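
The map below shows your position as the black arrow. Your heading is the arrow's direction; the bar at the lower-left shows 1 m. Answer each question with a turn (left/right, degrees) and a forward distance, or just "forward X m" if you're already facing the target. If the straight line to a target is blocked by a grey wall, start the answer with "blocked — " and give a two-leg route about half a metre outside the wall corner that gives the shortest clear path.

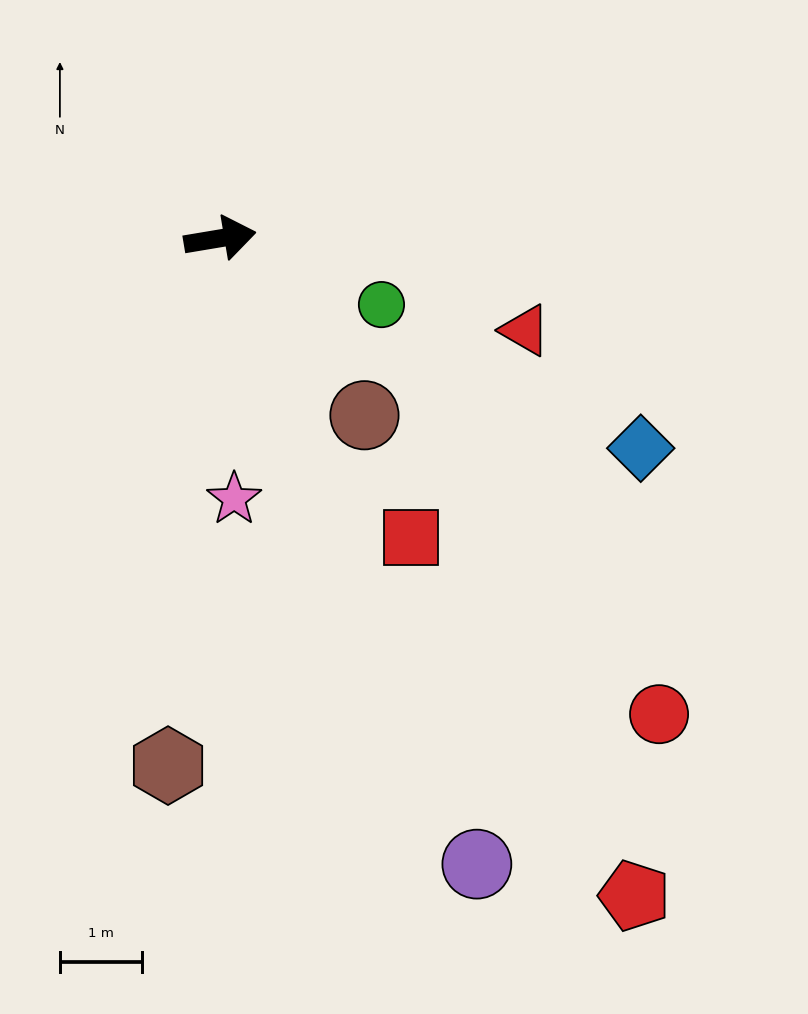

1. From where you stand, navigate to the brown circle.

turn right 60°, forward 2.8 m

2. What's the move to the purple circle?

turn right 77°, forward 8.2 m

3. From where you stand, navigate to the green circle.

turn right 32°, forward 2.1 m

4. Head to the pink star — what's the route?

turn right 96°, forward 3.2 m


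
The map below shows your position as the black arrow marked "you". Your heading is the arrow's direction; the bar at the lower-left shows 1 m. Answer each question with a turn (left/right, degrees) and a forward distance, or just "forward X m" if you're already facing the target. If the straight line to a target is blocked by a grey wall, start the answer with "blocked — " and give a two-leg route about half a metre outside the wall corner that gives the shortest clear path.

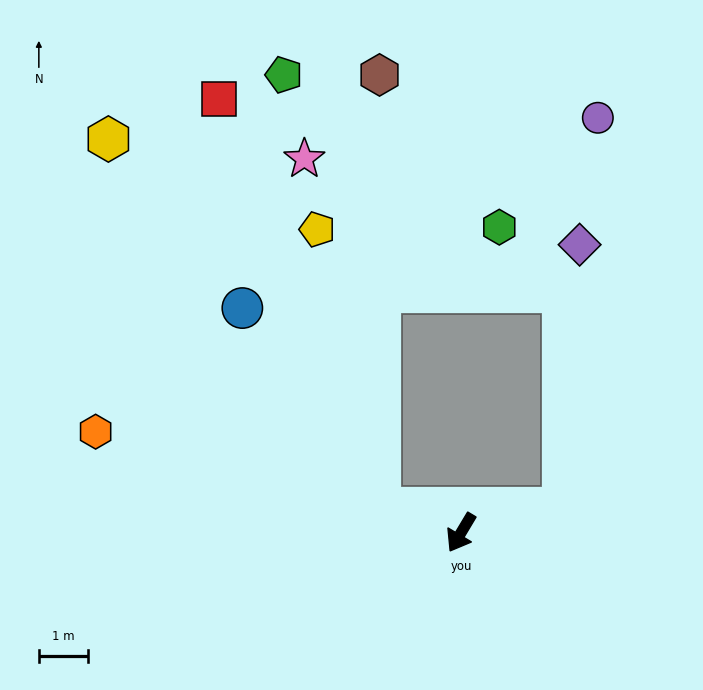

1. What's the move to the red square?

blocked — turn right 76°, forward 1.7 m, then turn right 52°, forward 8.9 m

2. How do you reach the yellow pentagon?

blocked — turn right 76°, forward 1.7 m, then turn right 60°, forward 5.8 m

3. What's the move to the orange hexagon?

turn right 75°, forward 7.7 m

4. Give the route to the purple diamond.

blocked — turn left 134°, forward 2.1 m, then turn left 73°, forward 5.4 m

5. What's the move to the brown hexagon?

blocked — turn right 76°, forward 1.7 m, then turn right 73°, forward 8.8 m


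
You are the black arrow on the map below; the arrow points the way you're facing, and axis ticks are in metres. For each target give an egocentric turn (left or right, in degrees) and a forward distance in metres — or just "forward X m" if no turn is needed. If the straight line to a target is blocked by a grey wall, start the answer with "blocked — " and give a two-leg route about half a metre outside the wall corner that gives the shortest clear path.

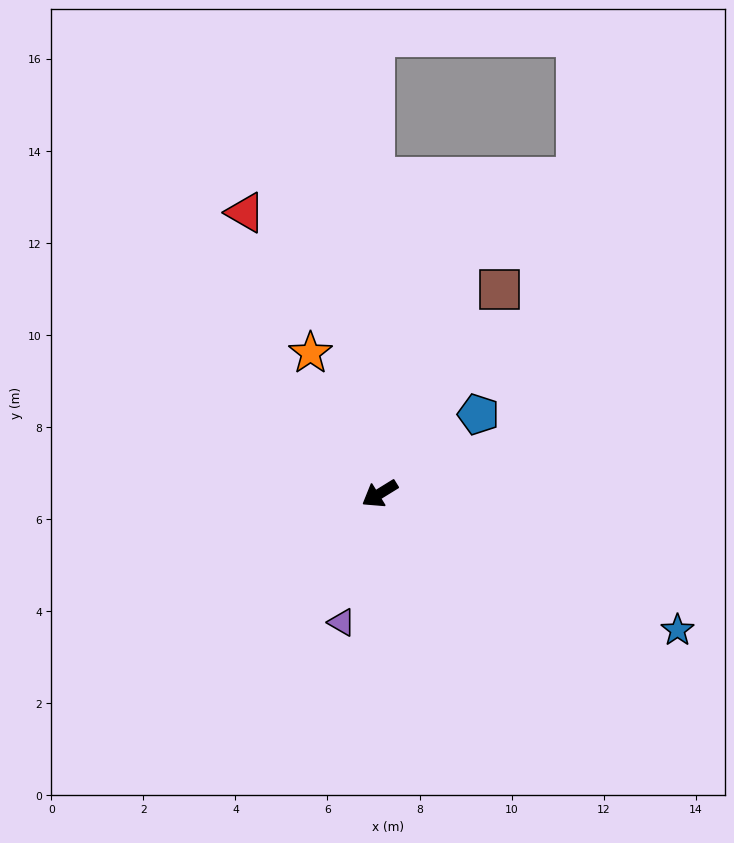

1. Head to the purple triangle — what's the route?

turn left 42°, forward 2.9 m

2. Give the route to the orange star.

turn right 95°, forward 3.4 m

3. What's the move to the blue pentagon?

turn right 173°, forward 2.7 m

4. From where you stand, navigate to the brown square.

turn right 152°, forward 5.2 m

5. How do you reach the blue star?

turn left 124°, forward 7.1 m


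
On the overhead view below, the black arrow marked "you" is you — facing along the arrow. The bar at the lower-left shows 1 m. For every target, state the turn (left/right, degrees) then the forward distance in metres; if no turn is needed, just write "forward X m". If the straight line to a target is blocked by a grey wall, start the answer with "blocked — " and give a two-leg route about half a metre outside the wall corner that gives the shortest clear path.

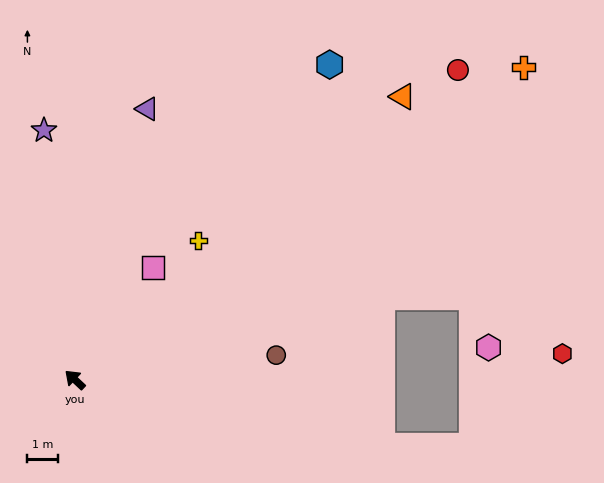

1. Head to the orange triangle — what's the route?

turn right 96°, forward 14.0 m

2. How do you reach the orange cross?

turn right 102°, forward 17.7 m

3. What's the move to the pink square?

turn right 82°, forward 4.4 m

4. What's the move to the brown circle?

turn right 130°, forward 6.6 m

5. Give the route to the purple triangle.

turn right 62°, forward 9.1 m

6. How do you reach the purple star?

turn right 40°, forward 8.1 m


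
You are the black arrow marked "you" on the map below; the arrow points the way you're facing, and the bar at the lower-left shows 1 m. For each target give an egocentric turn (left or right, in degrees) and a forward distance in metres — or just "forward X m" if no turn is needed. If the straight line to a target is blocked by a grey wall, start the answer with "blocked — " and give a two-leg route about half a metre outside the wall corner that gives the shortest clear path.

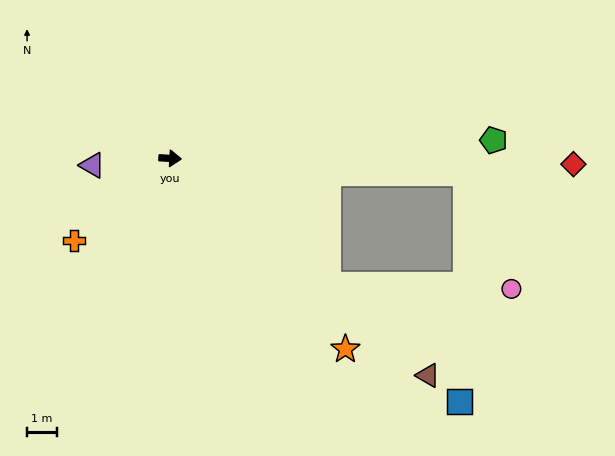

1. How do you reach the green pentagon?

turn left 6°, forward 10.7 m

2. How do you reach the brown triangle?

turn right 37°, forward 11.1 m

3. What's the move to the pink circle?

blocked — turn right 35°, forward 6.7 m, then turn left 37°, forward 6.1 m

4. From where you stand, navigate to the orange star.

turn right 44°, forward 8.6 m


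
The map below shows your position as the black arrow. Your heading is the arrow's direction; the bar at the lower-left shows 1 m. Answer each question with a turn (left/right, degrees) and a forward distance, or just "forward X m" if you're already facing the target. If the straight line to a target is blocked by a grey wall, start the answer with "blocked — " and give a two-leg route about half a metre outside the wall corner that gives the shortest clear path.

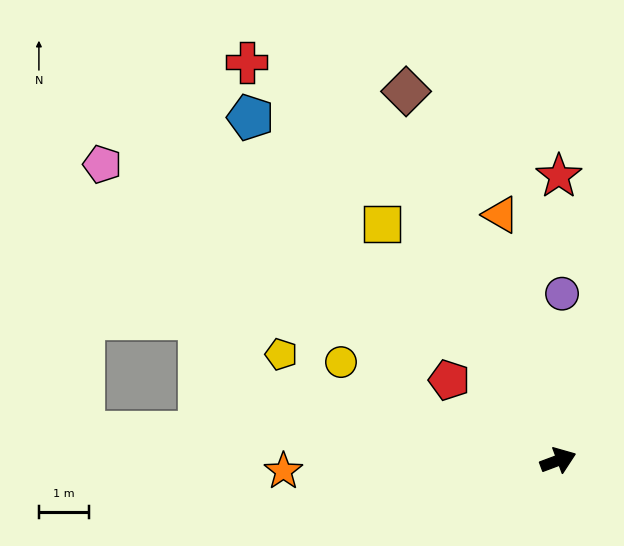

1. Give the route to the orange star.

turn left 162°, forward 5.5 m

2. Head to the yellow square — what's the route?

turn left 106°, forward 5.9 m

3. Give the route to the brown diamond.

turn left 92°, forward 8.0 m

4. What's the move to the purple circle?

turn left 68°, forward 3.3 m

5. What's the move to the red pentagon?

turn left 123°, forward 2.7 m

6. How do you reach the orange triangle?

turn left 83°, forward 5.1 m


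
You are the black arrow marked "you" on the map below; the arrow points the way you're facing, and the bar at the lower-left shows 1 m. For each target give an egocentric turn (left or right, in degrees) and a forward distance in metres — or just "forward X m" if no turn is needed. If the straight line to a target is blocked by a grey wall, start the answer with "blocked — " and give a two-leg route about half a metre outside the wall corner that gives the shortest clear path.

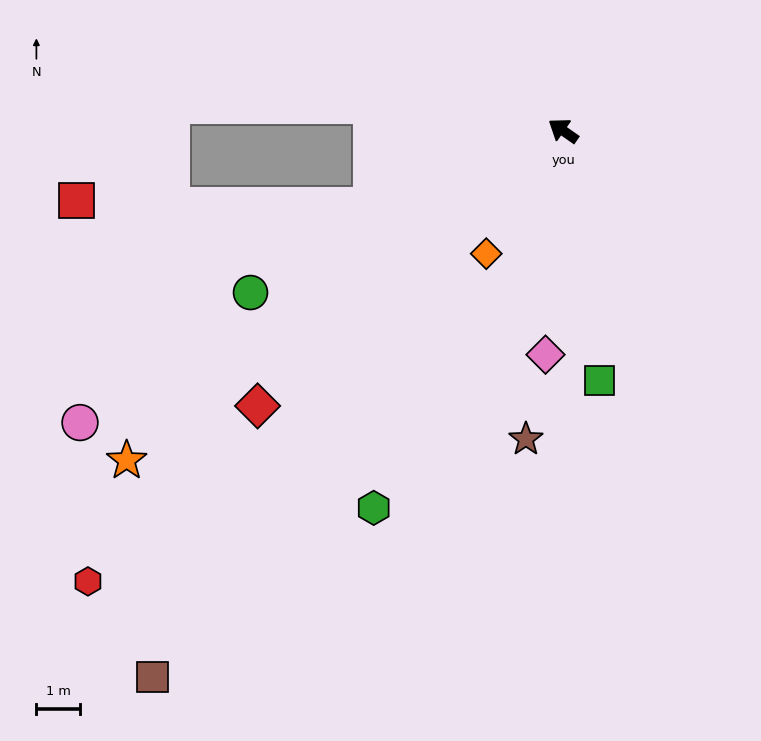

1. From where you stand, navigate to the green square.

turn left 133°, forward 5.8 m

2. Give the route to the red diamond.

turn left 77°, forward 9.5 m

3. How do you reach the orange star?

turn left 72°, forward 12.6 m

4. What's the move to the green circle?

turn left 62°, forward 8.1 m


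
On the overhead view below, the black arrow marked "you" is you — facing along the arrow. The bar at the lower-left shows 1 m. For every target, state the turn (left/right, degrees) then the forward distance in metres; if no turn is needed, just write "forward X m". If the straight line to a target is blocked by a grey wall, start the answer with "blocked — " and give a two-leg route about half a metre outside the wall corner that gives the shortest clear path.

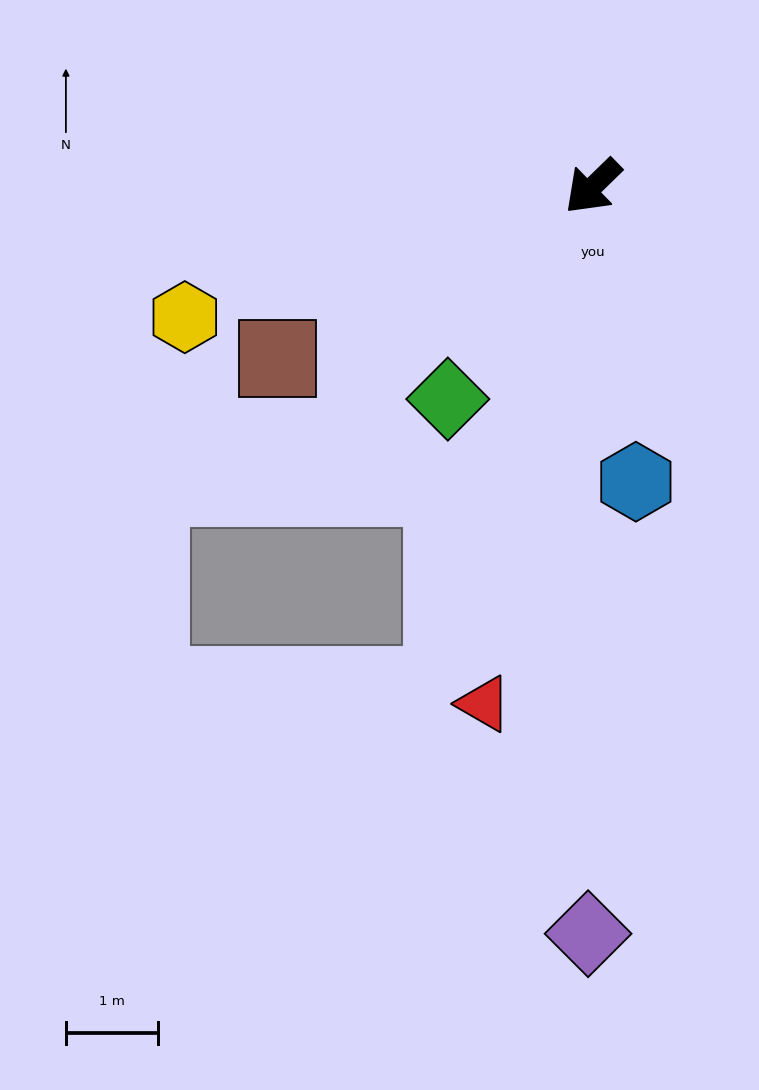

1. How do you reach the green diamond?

turn left 11°, forward 2.8 m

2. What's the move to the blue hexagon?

turn left 54°, forward 3.2 m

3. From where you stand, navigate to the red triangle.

turn left 34°, forward 5.7 m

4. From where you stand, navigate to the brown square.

turn right 16°, forward 3.9 m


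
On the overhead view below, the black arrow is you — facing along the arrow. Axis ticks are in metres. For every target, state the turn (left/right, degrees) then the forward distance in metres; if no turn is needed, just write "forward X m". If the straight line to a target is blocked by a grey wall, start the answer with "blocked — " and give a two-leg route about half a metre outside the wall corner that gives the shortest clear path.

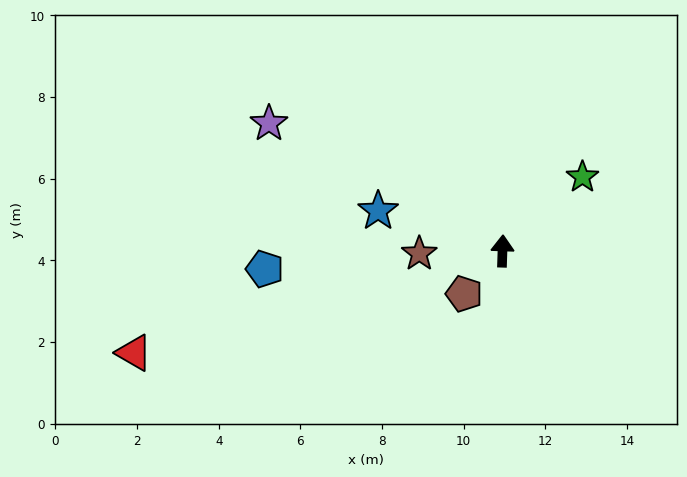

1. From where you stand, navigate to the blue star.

turn left 74°, forward 3.2 m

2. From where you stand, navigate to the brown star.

turn left 94°, forward 2.0 m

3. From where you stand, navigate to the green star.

turn right 45°, forward 2.7 m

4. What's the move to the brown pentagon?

turn left 140°, forward 1.4 m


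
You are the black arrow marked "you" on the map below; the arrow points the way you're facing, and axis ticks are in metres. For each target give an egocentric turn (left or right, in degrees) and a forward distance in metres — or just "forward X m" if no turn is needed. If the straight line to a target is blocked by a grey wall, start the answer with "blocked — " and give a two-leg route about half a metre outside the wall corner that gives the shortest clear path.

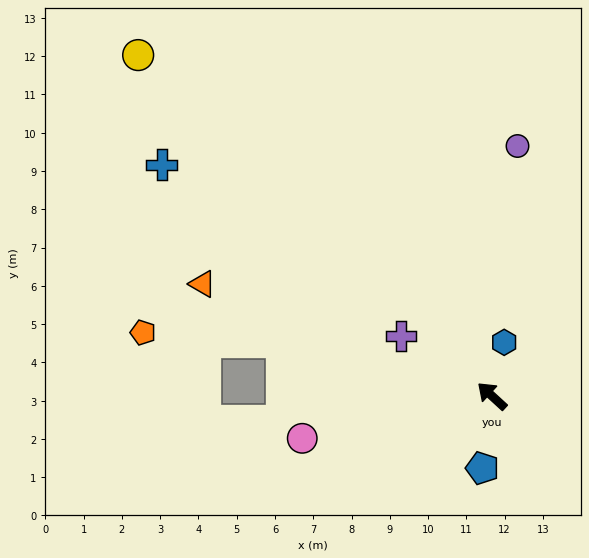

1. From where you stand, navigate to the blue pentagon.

turn left 125°, forward 1.9 m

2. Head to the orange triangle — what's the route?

turn left 21°, forward 8.1 m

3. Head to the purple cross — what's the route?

turn left 9°, forward 2.9 m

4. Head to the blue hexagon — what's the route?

turn right 60°, forward 1.4 m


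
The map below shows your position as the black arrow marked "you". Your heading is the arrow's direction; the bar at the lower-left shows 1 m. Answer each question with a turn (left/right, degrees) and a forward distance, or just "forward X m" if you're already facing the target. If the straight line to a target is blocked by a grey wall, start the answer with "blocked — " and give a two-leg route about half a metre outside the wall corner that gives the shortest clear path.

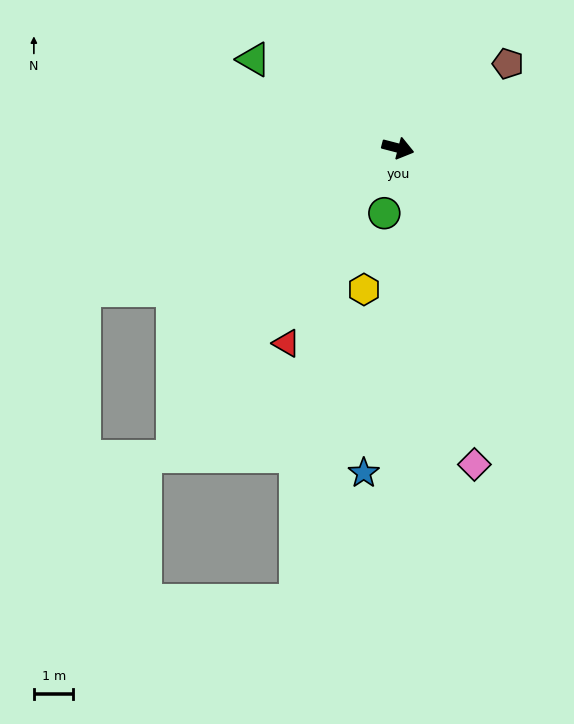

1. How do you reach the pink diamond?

turn right 62°, forward 8.2 m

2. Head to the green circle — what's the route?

turn right 87°, forward 1.7 m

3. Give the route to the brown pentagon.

turn left 52°, forward 3.5 m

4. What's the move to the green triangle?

turn left 163°, forward 4.3 m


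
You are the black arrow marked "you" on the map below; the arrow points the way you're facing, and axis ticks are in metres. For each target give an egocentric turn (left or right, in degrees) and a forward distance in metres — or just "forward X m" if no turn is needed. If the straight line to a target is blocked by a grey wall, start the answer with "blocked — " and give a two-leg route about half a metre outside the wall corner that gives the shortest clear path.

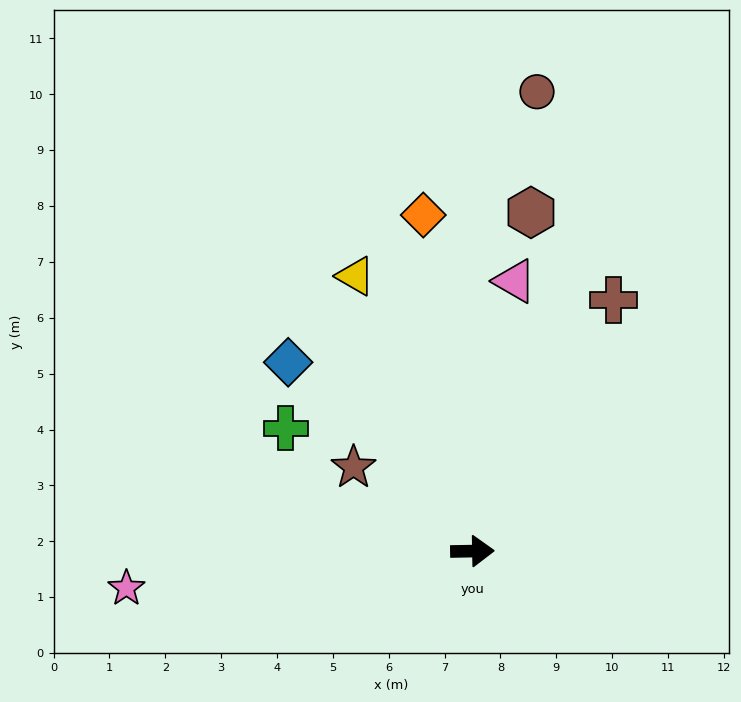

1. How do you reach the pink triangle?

turn left 80°, forward 4.9 m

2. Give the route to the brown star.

turn left 144°, forward 2.6 m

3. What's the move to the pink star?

turn right 175°, forward 6.2 m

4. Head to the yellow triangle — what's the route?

turn left 112°, forward 5.4 m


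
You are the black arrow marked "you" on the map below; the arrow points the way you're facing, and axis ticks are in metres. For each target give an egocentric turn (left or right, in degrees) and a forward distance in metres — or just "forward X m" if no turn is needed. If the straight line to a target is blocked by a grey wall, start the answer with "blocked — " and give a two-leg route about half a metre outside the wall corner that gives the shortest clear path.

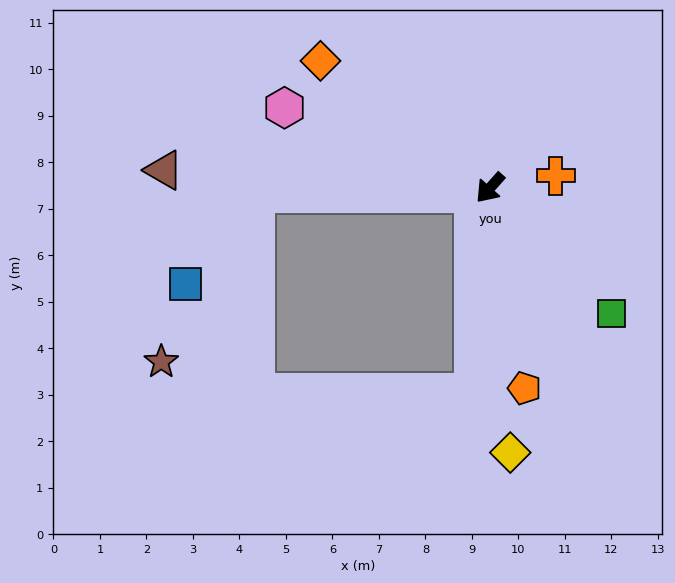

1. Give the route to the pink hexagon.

turn right 70°, forward 4.7 m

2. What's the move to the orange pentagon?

turn left 51°, forward 4.4 m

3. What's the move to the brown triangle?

turn right 51°, forward 7.0 m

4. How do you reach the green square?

turn left 86°, forward 3.8 m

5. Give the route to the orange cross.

turn left 142°, forward 1.4 m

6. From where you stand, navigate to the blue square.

blocked — turn right 47°, forward 5.0 m, then turn left 51°, forward 2.5 m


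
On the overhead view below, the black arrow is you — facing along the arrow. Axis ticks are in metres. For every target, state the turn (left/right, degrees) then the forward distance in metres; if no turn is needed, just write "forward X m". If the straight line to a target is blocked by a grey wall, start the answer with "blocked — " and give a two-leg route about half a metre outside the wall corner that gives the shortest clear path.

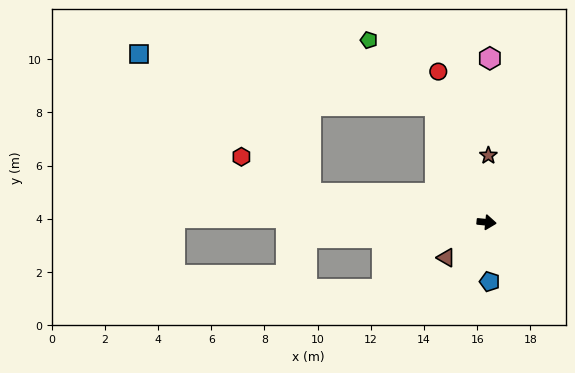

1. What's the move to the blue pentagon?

turn right 81°, forward 2.2 m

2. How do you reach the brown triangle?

turn right 133°, forward 2.0 m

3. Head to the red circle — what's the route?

turn left 113°, forward 5.9 m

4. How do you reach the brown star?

turn left 94°, forward 2.5 m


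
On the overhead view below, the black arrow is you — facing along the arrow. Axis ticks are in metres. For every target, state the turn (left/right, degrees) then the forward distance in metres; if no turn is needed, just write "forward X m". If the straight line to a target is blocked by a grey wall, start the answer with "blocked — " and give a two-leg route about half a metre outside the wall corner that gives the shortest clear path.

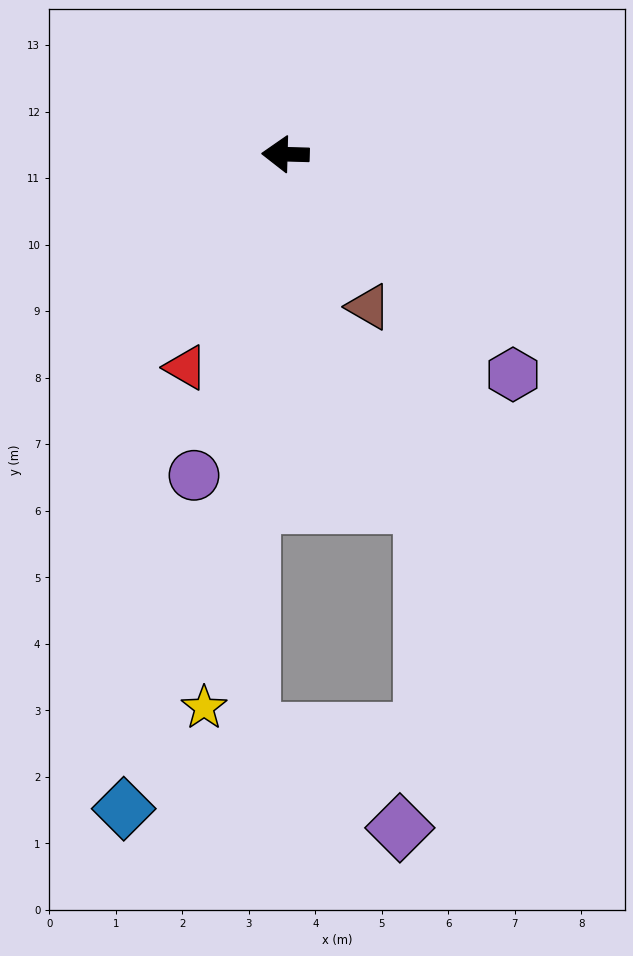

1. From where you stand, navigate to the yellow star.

turn left 83°, forward 8.4 m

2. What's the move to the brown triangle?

turn left 120°, forward 2.6 m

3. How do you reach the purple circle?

turn left 76°, forward 5.0 m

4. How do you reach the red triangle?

turn left 67°, forward 3.5 m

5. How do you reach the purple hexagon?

turn left 138°, forward 4.8 m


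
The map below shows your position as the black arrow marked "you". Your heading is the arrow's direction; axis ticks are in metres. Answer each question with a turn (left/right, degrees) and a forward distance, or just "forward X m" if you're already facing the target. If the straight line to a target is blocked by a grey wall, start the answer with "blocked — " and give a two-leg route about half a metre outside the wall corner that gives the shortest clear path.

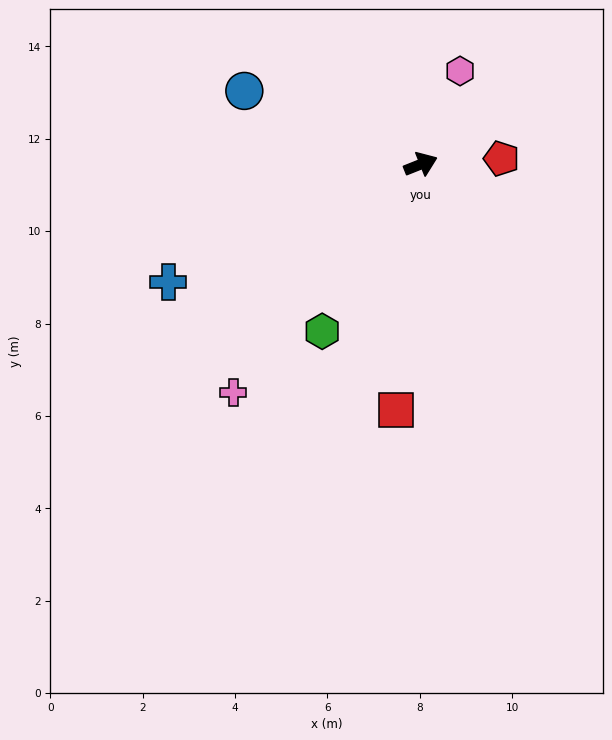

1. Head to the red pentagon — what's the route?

turn right 18°, forward 1.8 m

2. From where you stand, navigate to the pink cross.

turn right 151°, forward 6.4 m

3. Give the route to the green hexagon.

turn right 142°, forward 4.2 m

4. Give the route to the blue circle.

turn left 136°, forward 4.1 m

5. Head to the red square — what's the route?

turn right 117°, forward 5.4 m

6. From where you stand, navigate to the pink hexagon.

turn left 45°, forward 2.2 m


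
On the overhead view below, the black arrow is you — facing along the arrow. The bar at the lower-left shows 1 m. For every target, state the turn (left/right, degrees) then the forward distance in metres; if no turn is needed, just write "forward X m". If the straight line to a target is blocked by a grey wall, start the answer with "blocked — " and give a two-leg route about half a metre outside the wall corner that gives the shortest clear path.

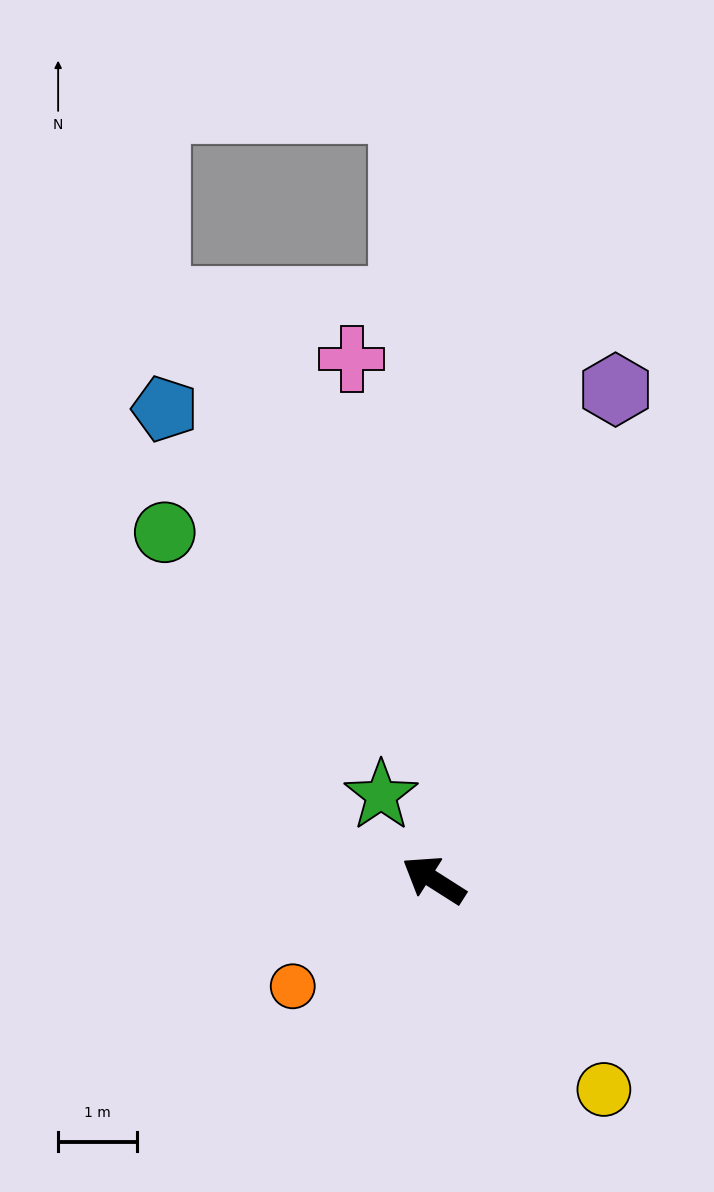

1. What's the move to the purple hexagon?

turn right 78°, forward 6.7 m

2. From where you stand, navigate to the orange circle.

turn left 69°, forward 2.3 m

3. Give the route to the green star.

turn right 26°, forward 1.3 m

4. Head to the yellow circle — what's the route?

turn left 162°, forward 3.4 m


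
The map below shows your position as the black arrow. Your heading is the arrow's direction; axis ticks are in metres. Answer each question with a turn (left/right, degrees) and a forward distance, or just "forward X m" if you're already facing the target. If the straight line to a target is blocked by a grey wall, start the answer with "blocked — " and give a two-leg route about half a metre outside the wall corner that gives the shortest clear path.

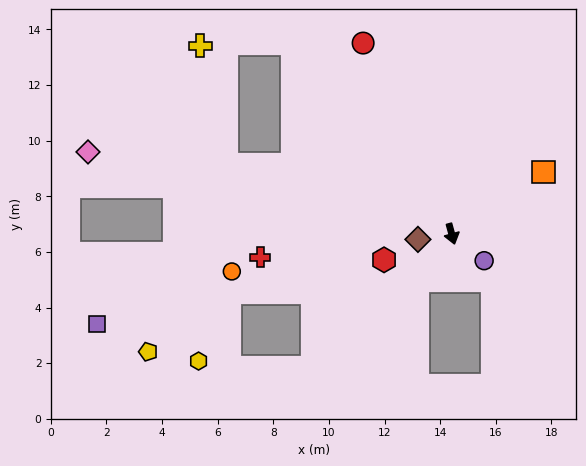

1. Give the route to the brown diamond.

turn right 96°, forward 1.2 m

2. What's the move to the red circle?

turn right 170°, forward 7.6 m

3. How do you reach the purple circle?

turn left 35°, forward 1.5 m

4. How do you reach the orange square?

turn left 109°, forward 4.0 m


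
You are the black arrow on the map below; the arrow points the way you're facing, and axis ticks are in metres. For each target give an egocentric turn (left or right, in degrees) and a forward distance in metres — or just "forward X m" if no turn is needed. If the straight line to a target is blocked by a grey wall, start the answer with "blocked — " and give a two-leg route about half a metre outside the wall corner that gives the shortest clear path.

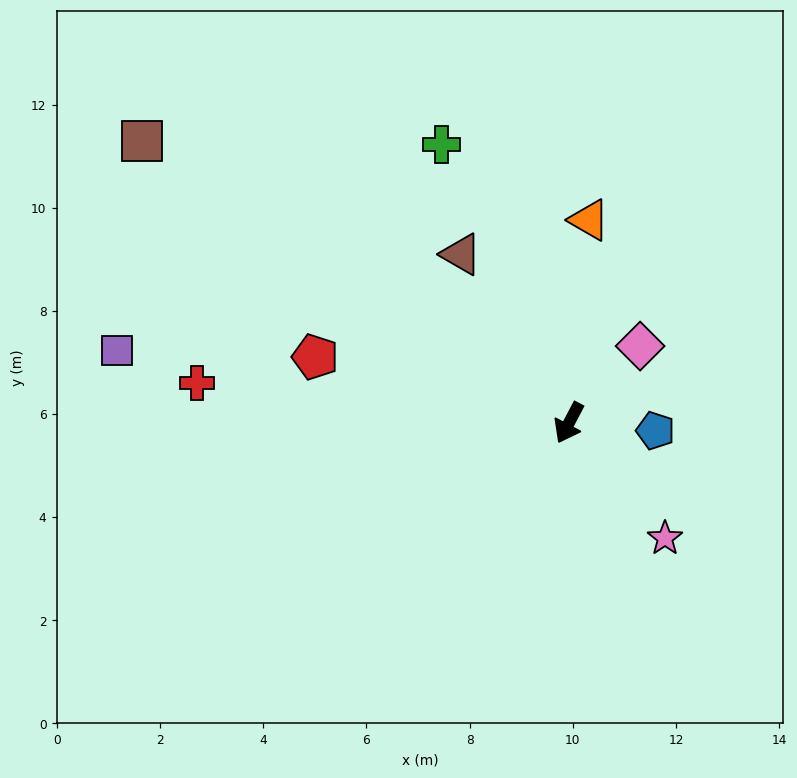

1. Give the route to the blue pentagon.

turn left 113°, forward 1.7 m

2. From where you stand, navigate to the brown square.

turn right 96°, forward 9.9 m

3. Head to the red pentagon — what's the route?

turn right 77°, forward 5.1 m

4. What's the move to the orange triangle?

turn right 158°, forward 4.0 m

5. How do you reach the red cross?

turn right 68°, forward 7.3 m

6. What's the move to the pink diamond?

turn left 165°, forward 2.0 m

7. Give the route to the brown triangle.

turn right 120°, forward 3.9 m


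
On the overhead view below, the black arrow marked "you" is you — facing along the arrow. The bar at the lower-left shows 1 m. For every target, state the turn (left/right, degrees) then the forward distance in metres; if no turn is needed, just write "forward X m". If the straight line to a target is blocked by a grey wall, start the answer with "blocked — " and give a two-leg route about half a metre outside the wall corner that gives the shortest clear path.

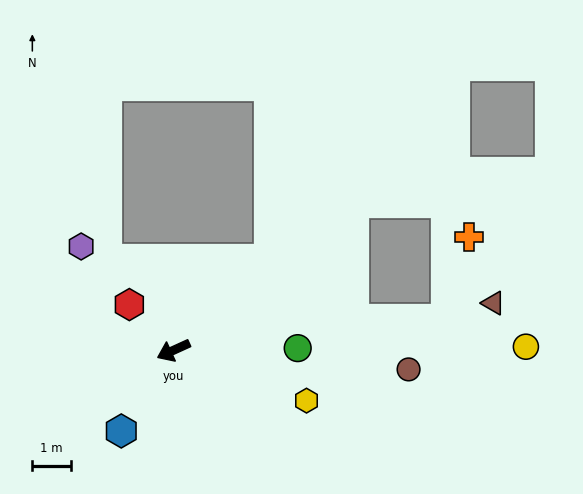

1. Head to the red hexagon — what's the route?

turn right 71°, forward 1.7 m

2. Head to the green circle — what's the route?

turn left 156°, forward 3.2 m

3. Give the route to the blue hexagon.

turn left 33°, forward 2.5 m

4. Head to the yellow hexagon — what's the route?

turn left 135°, forward 3.7 m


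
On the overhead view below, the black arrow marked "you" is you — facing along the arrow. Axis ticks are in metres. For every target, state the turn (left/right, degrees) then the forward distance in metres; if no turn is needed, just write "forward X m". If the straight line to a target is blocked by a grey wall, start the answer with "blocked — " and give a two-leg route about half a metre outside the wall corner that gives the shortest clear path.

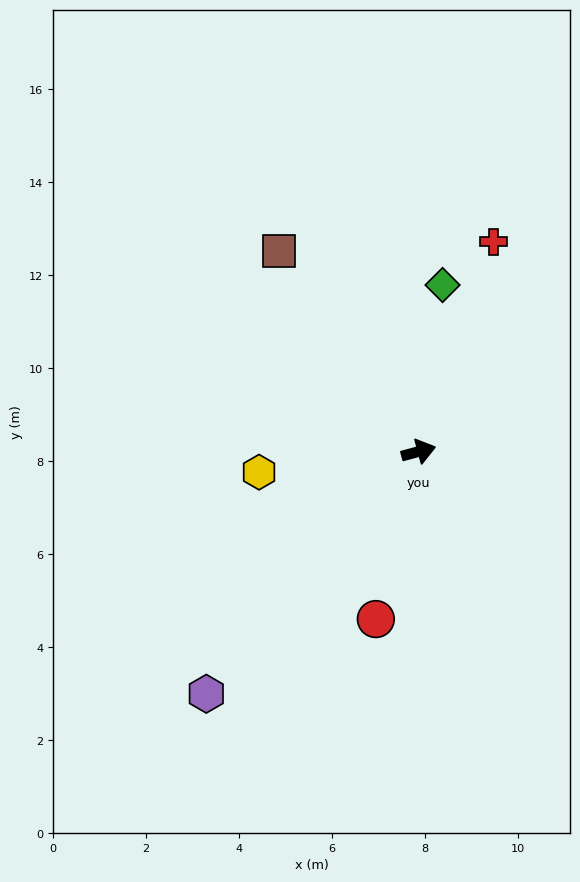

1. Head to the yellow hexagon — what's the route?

turn left 172°, forward 3.5 m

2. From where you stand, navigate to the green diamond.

turn left 67°, forward 3.6 m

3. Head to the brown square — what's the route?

turn left 110°, forward 5.3 m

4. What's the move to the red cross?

turn left 55°, forward 4.8 m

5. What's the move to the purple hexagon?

turn right 146°, forward 6.9 m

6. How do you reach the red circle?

turn right 119°, forward 3.7 m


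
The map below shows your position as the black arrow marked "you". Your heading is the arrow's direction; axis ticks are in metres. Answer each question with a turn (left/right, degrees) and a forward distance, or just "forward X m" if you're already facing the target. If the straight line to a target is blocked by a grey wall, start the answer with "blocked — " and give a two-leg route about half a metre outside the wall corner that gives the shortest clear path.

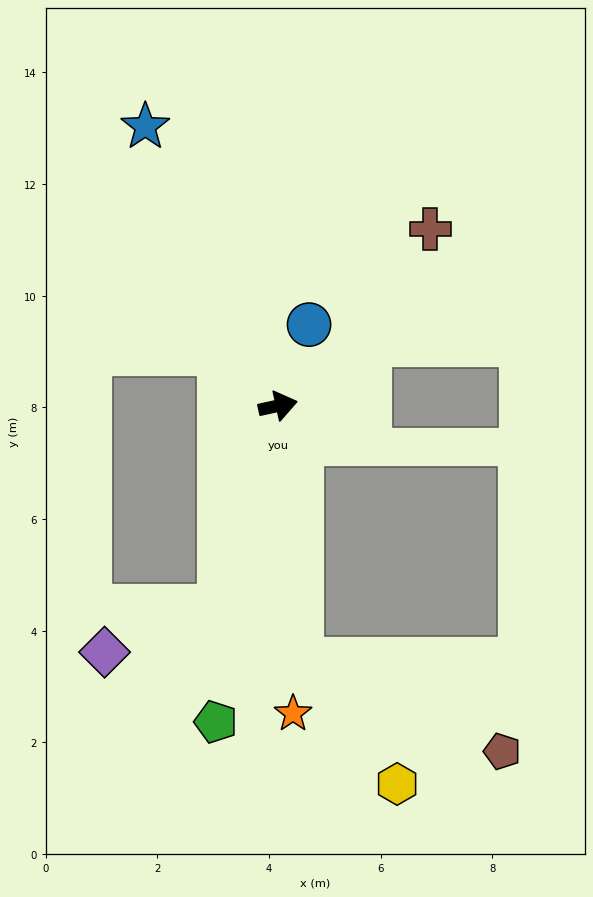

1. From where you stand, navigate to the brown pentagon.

blocked — turn right 97°, forward 4.6 m, then turn left 60°, forward 4.0 m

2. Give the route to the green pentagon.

turn right 114°, forward 5.8 m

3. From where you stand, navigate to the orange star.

turn right 100°, forward 5.5 m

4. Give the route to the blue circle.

turn left 57°, forward 1.6 m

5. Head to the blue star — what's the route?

turn left 103°, forward 5.5 m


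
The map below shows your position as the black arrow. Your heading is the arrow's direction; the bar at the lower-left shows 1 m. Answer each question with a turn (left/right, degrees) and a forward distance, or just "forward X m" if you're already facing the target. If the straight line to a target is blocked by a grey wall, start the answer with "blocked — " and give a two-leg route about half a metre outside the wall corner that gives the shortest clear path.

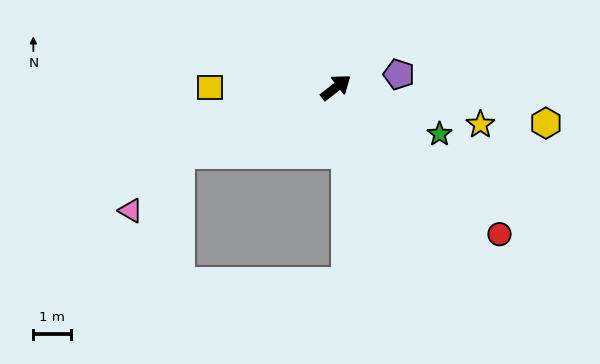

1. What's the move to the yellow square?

turn left 142°, forward 3.3 m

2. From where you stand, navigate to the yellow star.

turn right 52°, forward 4.0 m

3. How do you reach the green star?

turn right 62°, forward 3.0 m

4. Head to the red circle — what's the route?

turn right 80°, forward 5.8 m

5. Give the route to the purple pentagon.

turn right 26°, forward 1.7 m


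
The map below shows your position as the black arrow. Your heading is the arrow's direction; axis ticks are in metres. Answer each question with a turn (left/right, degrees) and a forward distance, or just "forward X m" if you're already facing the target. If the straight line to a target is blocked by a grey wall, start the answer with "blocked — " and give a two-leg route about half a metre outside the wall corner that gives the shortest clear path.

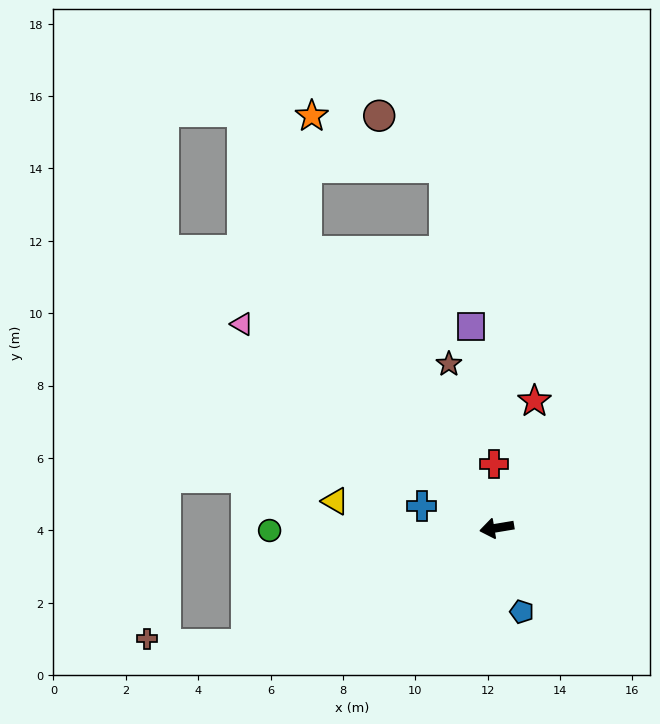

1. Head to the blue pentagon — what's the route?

turn left 97°, forward 2.4 m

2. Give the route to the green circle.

turn right 9°, forward 6.3 m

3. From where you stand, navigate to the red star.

turn right 116°, forward 3.7 m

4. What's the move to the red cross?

turn right 97°, forward 1.8 m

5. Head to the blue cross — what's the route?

turn right 26°, forward 2.2 m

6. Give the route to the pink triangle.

turn right 48°, forward 9.0 m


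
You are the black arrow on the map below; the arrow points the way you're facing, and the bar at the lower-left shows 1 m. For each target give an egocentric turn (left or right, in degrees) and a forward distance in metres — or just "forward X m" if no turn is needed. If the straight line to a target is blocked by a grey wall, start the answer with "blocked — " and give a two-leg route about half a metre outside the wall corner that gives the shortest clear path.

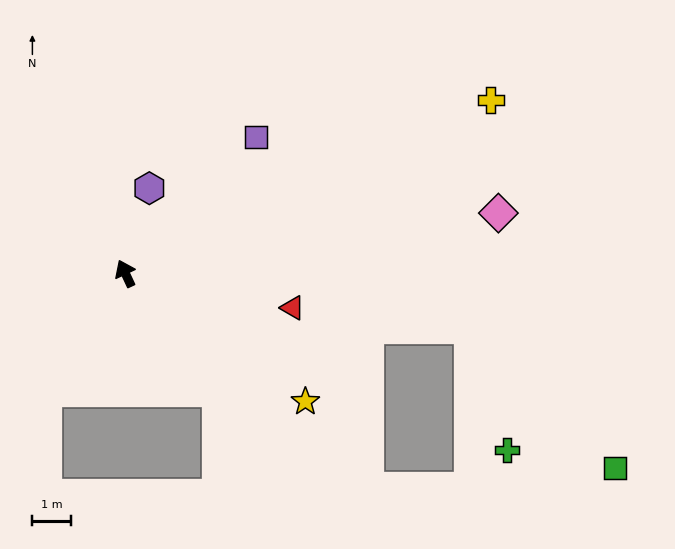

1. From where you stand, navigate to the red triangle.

turn right 127°, forward 4.4 m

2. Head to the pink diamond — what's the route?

turn right 106°, forward 9.7 m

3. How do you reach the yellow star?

turn right 150°, forward 5.7 m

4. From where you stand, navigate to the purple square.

turn right 69°, forward 4.8 m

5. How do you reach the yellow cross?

turn right 90°, forward 10.4 m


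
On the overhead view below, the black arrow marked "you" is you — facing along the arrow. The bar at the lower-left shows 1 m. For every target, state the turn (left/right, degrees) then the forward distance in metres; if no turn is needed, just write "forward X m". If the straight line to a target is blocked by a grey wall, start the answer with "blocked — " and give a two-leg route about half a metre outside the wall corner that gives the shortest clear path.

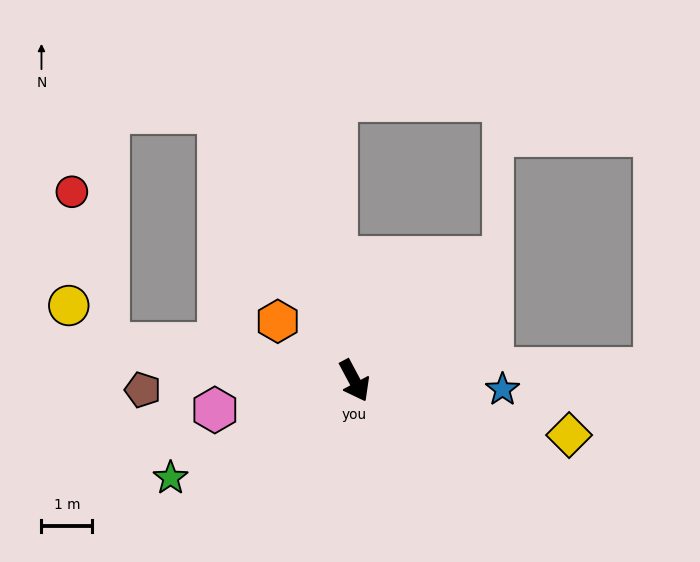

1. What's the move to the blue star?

turn left 59°, forward 2.9 m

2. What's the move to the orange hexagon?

turn right 156°, forward 1.9 m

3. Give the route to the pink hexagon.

turn right 106°, forward 2.8 m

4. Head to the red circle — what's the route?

blocked — turn right 127°, forward 4.9 m, then turn right 68°, forward 3.1 m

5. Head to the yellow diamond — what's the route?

turn left 48°, forward 4.4 m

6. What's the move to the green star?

turn right 90°, forward 4.1 m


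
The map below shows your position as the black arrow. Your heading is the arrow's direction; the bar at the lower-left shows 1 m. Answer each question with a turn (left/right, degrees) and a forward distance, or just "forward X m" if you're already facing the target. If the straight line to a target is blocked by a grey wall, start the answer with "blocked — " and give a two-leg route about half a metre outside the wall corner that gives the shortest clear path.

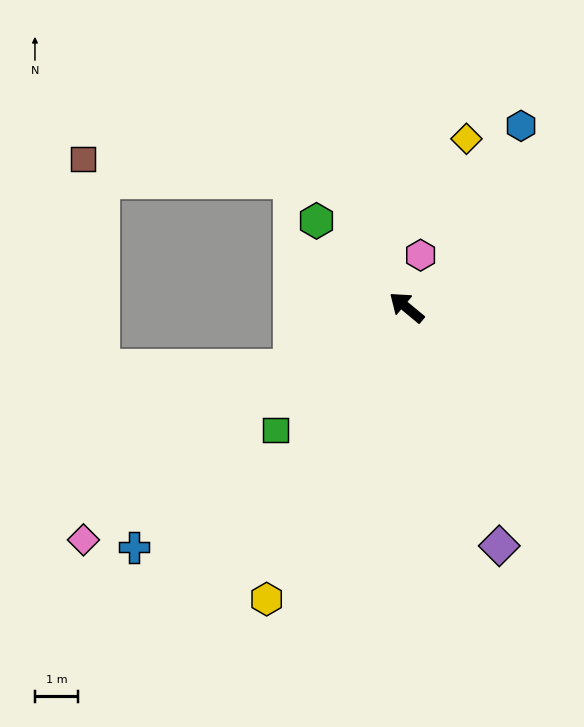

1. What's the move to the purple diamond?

turn left 151°, forward 5.9 m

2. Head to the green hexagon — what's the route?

turn right 4°, forward 2.9 m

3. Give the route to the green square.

turn left 83°, forward 4.1 m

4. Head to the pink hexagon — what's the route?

turn right 65°, forward 1.3 m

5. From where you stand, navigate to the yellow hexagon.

turn left 104°, forward 7.5 m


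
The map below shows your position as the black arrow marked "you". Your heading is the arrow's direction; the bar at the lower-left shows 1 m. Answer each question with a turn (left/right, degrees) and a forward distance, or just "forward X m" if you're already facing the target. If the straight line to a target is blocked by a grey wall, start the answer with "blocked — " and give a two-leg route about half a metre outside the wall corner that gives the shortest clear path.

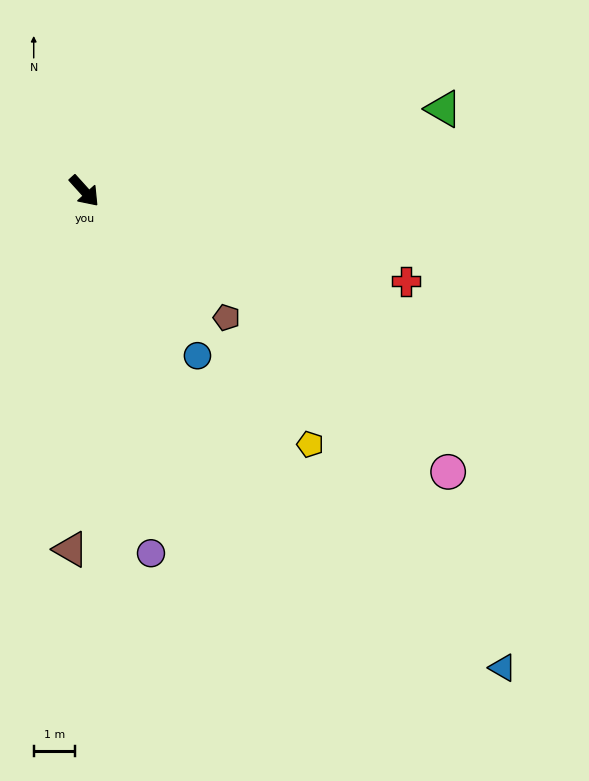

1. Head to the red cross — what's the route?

turn left 32°, forward 8.0 m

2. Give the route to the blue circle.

turn right 8°, forward 4.8 m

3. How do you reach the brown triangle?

turn right 44°, forward 8.6 m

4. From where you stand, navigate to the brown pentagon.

turn left 6°, forward 4.6 m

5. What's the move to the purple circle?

turn right 32°, forward 8.9 m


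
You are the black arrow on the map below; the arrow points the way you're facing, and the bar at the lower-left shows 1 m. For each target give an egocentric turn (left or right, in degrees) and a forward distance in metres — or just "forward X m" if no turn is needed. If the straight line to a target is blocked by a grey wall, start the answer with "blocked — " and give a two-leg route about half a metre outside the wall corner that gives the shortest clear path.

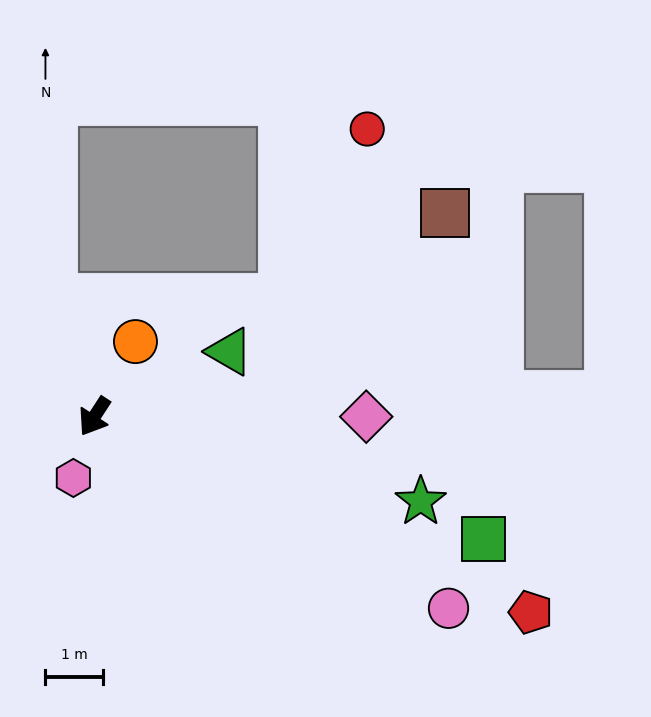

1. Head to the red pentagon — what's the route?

turn left 99°, forward 8.4 m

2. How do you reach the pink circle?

turn left 95°, forward 7.0 m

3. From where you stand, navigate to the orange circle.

turn right 176°, forward 1.5 m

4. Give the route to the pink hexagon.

turn left 14°, forward 1.1 m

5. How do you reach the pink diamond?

turn left 123°, forward 4.8 m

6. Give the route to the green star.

turn left 108°, forward 5.9 m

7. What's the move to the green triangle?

turn left 149°, forward 2.6 m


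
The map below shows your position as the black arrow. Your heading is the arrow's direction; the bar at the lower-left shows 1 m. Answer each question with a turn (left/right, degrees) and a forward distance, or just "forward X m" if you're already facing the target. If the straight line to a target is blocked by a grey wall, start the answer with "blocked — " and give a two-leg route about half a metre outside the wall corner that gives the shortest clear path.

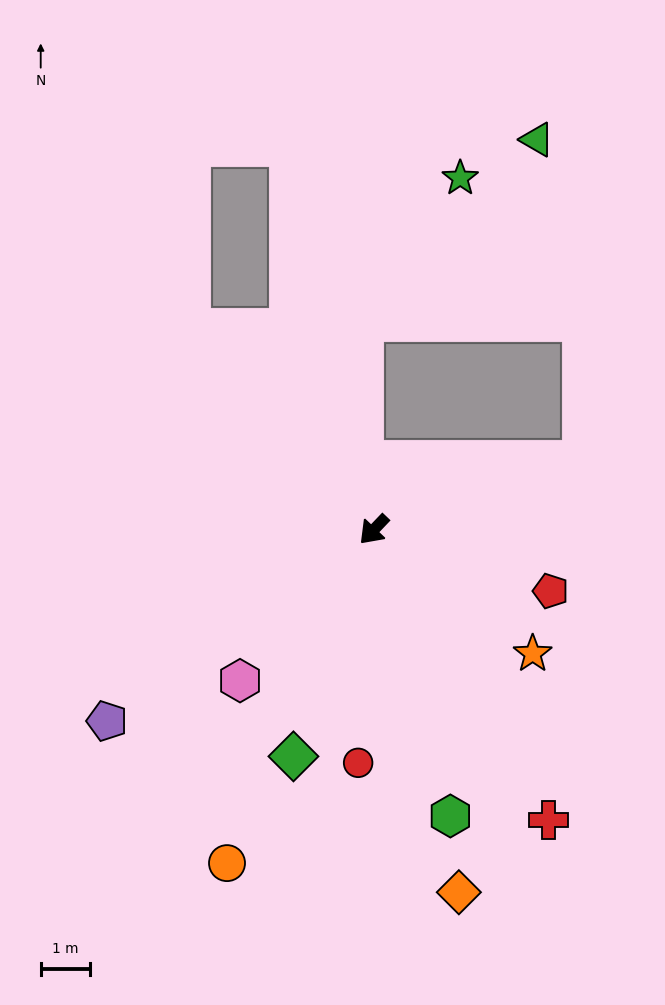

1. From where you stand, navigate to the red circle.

turn left 40°, forward 4.7 m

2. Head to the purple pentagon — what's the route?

turn right 11°, forward 6.6 m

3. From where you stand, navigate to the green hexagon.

turn left 59°, forward 6.0 m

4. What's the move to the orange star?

turn left 96°, forward 4.1 m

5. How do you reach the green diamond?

turn left 24°, forward 4.9 m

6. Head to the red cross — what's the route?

turn left 75°, forward 6.8 m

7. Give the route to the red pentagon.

turn left 114°, forward 3.8 m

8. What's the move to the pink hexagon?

turn left 2°, forward 4.1 m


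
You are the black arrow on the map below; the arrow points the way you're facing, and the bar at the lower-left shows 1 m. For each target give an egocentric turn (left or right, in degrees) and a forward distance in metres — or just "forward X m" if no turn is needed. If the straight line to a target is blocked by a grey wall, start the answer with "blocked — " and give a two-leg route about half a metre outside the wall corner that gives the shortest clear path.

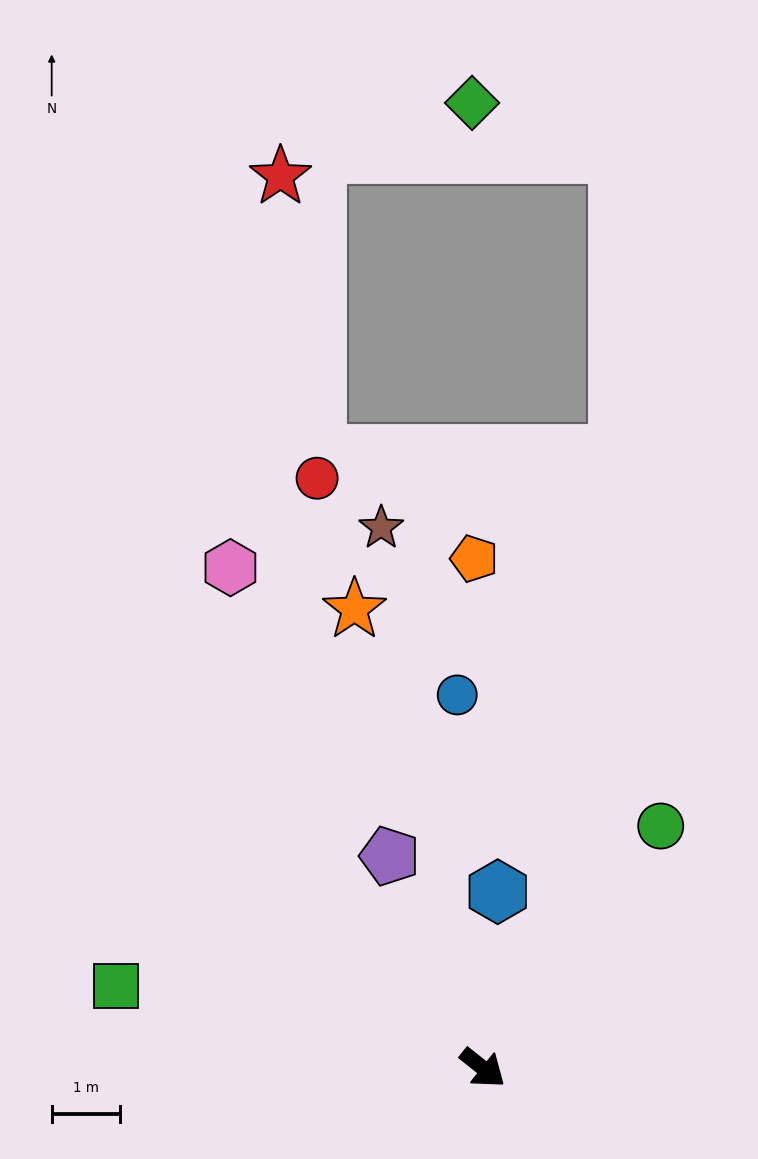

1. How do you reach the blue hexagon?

turn left 124°, forward 2.6 m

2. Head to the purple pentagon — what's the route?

turn left 152°, forward 3.4 m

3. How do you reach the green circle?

turn left 92°, forward 4.4 m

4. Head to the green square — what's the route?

turn right 154°, forward 5.5 m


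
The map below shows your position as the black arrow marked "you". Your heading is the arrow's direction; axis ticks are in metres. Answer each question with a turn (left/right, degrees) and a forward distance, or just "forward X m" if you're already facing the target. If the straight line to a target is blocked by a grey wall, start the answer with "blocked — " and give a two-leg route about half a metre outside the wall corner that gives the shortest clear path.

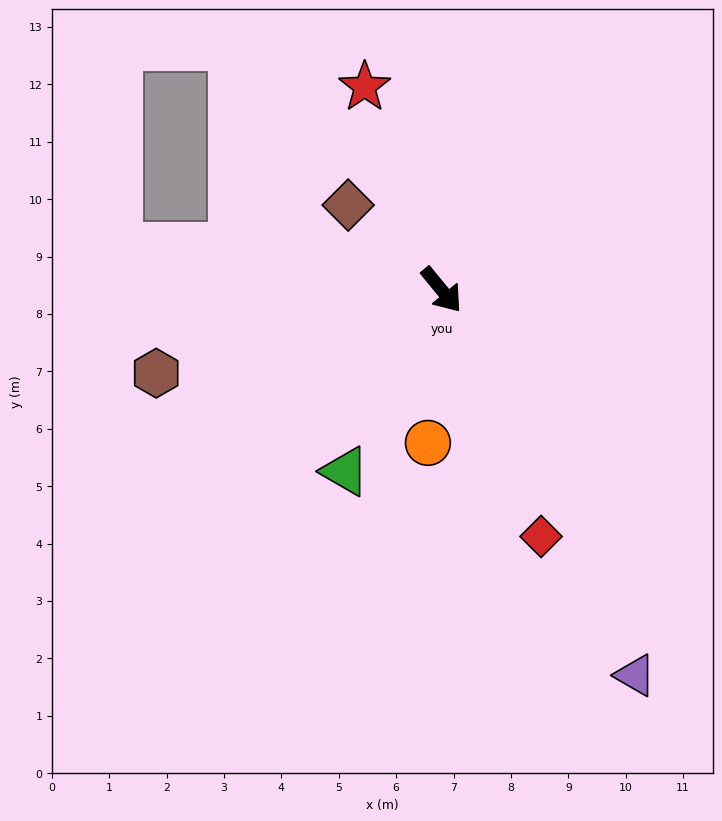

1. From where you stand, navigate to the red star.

turn left 161°, forward 3.8 m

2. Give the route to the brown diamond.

turn right 172°, forward 2.2 m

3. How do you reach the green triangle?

turn right 67°, forward 3.6 m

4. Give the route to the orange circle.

turn right 44°, forward 2.7 m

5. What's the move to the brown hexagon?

turn right 113°, forward 5.2 m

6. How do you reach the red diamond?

turn right 17°, forward 4.6 m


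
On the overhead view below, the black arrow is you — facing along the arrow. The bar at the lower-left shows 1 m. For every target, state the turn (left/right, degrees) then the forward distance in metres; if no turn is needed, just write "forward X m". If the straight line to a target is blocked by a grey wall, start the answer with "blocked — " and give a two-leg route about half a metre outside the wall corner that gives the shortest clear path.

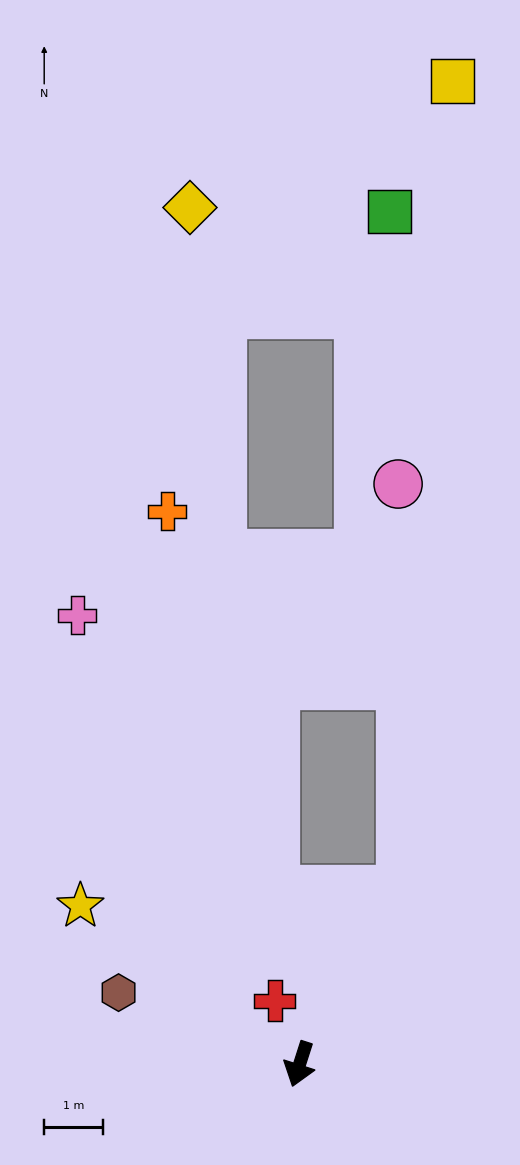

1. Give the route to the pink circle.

blocked — turn left 167°, forward 3.4 m, then turn left 31°, forward 6.9 m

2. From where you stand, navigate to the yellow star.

turn right 108°, forward 4.6 m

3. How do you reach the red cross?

turn right 141°, forward 1.2 m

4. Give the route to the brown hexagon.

turn right 94°, forward 3.3 m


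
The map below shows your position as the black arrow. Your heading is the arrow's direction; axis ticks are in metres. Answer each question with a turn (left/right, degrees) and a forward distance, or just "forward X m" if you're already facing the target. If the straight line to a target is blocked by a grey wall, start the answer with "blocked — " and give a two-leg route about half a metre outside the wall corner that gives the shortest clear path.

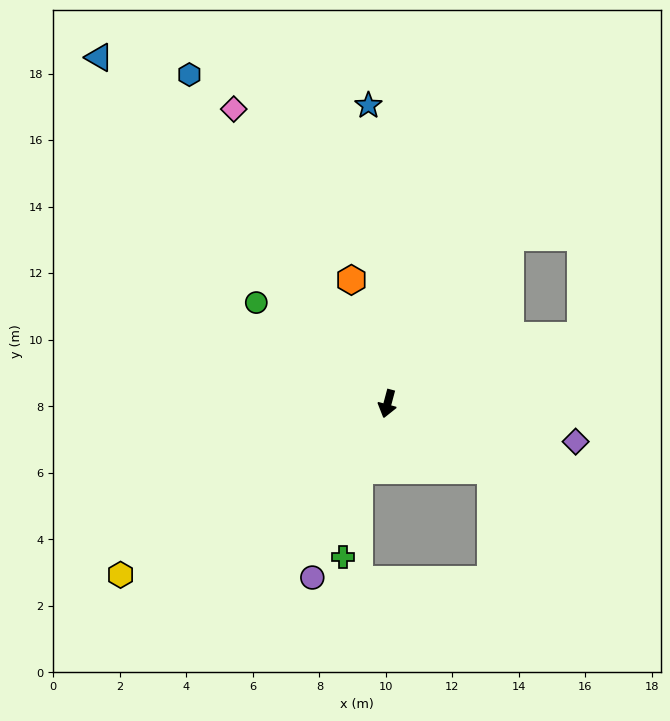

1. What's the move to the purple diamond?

turn left 94°, forward 5.8 m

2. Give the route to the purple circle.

turn right 8°, forward 5.7 m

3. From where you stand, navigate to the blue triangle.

turn right 125°, forward 13.6 m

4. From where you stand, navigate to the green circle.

turn right 113°, forward 5.0 m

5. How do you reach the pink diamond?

turn right 137°, forward 10.0 m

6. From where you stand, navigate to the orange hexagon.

turn right 149°, forward 3.9 m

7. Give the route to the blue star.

turn right 161°, forward 9.0 m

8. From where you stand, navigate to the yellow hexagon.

turn right 42°, forward 9.5 m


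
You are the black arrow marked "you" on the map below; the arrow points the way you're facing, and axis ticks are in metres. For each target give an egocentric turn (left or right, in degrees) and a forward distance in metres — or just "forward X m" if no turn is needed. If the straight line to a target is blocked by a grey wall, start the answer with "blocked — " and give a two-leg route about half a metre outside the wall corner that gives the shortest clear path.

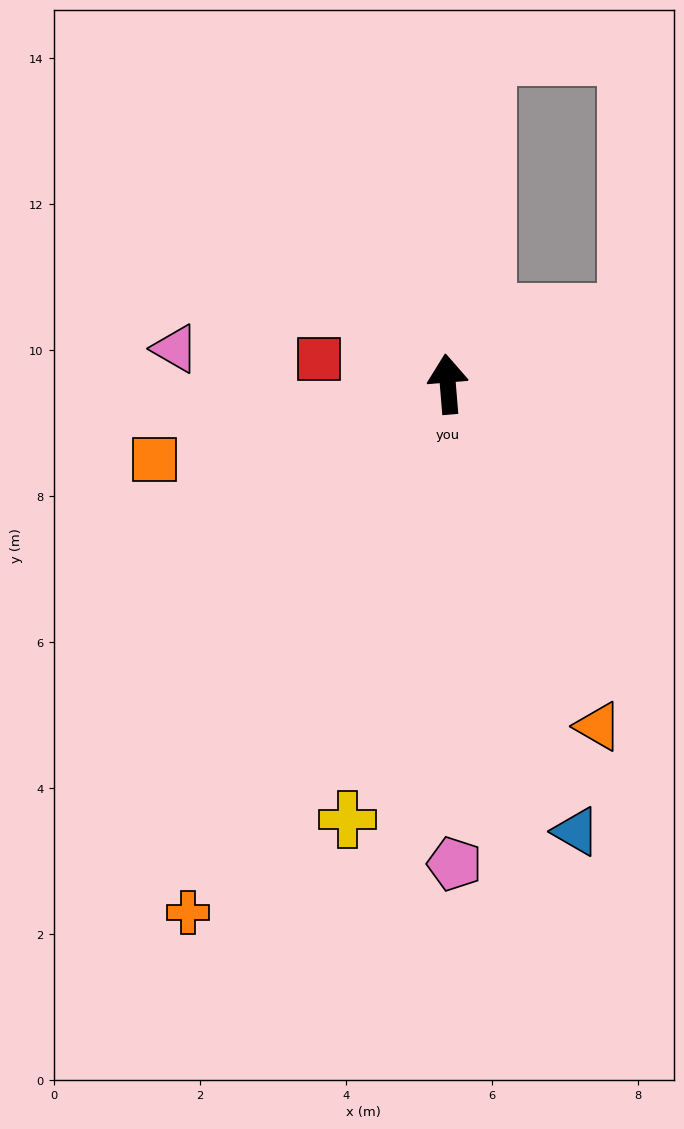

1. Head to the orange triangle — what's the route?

turn right 161°, forward 5.1 m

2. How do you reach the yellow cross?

turn left 162°, forward 6.1 m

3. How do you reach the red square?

turn left 74°, forward 1.8 m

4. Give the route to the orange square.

turn left 100°, forward 4.1 m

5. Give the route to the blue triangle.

turn right 169°, forward 6.4 m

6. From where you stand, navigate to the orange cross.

turn left 149°, forward 8.1 m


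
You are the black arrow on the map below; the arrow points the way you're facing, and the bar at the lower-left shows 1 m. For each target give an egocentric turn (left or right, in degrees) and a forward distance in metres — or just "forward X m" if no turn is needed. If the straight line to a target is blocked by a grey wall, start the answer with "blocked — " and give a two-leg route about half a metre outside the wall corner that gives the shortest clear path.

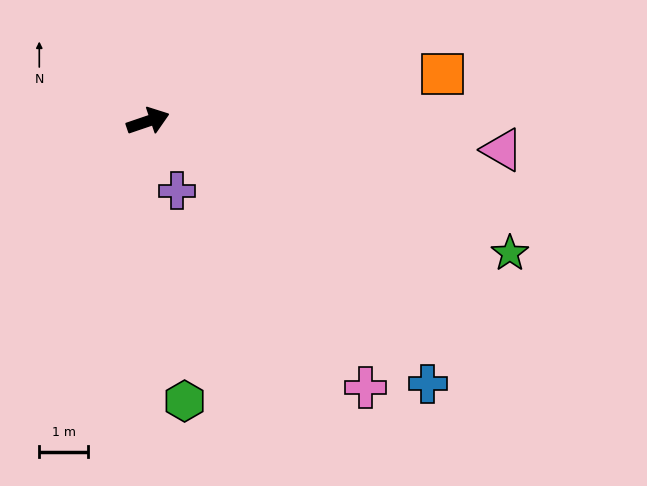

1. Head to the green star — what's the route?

turn right 39°, forward 7.9 m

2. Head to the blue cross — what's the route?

turn right 62°, forward 7.9 m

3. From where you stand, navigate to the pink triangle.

turn right 23°, forward 7.3 m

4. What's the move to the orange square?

turn right 10°, forward 6.1 m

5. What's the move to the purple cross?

turn right 86°, forward 1.5 m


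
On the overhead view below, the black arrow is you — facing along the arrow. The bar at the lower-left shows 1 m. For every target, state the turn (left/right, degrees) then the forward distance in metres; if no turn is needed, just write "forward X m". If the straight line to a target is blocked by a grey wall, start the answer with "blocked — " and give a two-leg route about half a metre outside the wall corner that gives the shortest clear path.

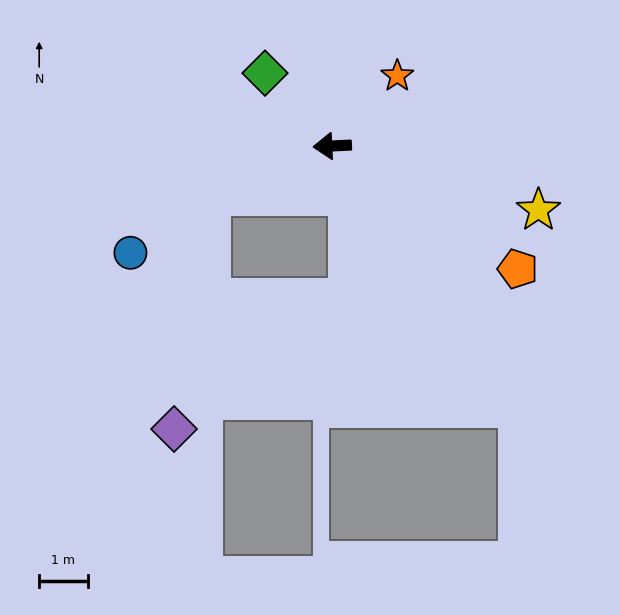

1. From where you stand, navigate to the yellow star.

turn left 160°, forward 4.4 m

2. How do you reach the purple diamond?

blocked — turn left 19°, forward 2.7 m, then turn left 60°, forward 4.9 m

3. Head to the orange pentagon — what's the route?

turn left 144°, forward 4.6 m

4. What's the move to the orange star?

turn right 136°, forward 2.0 m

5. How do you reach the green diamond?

turn right 50°, forward 2.0 m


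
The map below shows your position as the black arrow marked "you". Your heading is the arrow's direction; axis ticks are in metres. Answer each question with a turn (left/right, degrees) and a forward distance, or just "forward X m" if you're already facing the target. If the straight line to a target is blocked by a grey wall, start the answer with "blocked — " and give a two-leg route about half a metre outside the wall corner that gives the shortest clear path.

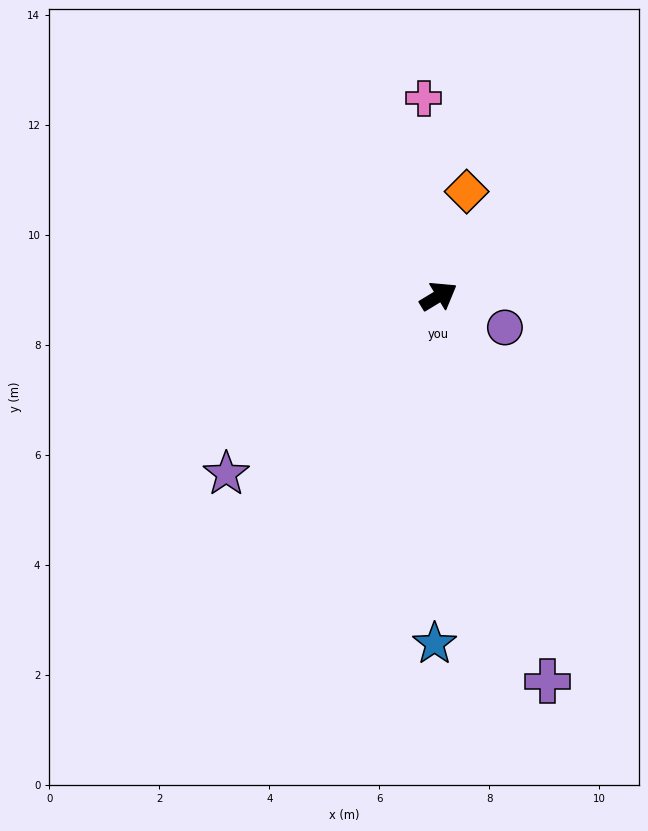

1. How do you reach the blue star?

turn right 122°, forward 6.3 m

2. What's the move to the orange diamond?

turn left 44°, forward 2.0 m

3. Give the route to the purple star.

turn right 171°, forward 5.0 m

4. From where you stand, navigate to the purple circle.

turn right 57°, forward 1.3 m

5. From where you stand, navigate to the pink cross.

turn left 63°, forward 3.6 m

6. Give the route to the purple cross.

turn right 105°, forward 7.3 m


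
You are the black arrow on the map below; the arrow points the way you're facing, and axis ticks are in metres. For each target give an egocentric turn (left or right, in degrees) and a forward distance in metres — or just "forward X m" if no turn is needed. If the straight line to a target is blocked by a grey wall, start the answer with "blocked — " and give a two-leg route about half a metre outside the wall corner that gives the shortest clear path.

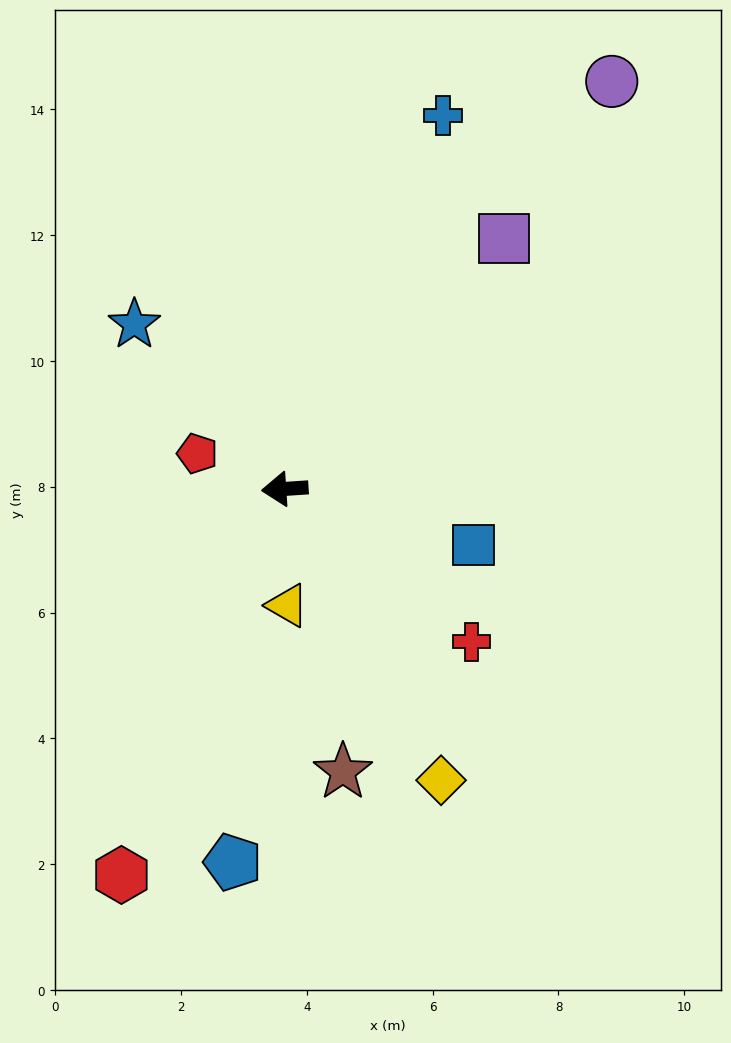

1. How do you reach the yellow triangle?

turn left 87°, forward 1.9 m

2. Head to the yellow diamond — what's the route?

turn left 114°, forward 5.3 m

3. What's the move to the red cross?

turn left 137°, forward 3.8 m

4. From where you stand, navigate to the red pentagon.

turn right 26°, forward 1.5 m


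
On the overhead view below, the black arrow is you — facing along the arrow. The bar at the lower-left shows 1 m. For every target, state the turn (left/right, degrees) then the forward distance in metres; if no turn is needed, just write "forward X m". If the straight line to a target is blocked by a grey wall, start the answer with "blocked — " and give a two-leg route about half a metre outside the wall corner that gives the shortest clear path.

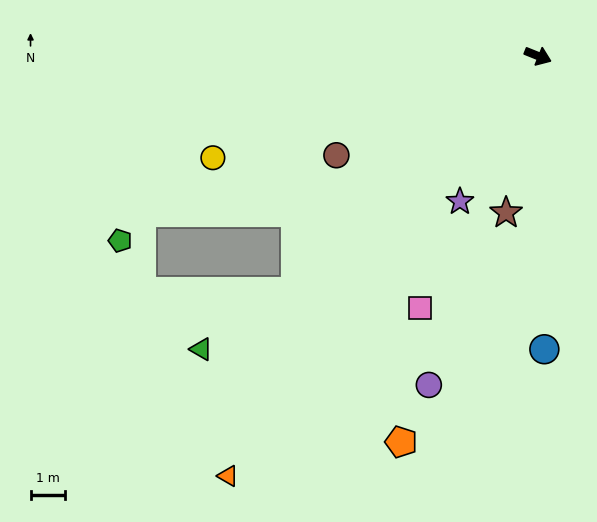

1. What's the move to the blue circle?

turn right 67°, forward 8.5 m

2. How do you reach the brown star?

turn right 80°, forward 4.6 m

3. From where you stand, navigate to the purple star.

turn right 96°, forward 4.8 m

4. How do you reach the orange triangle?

turn right 104°, forward 15.1 m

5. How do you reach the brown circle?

turn right 132°, forward 6.5 m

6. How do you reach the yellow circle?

turn right 141°, forward 9.9 m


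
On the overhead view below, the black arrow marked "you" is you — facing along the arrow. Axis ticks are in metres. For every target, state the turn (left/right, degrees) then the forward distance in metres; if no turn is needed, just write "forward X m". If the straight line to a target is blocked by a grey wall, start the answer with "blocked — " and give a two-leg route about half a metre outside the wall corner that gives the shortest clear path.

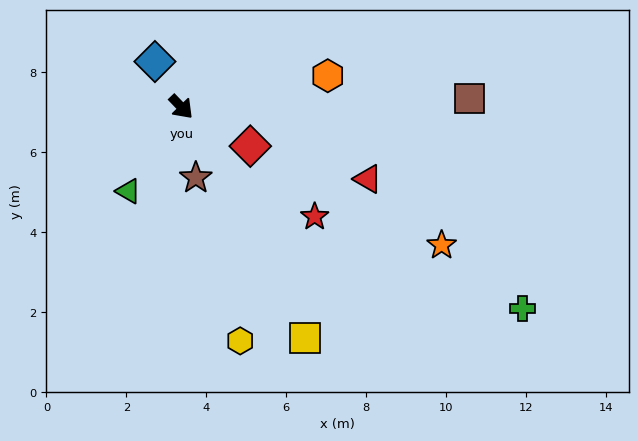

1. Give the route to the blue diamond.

turn left 166°, forward 1.3 m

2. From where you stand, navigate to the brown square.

turn left 48°, forward 7.2 m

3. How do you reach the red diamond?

turn left 17°, forward 2.0 m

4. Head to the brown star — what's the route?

turn right 32°, forward 1.8 m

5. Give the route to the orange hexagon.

turn left 58°, forward 3.7 m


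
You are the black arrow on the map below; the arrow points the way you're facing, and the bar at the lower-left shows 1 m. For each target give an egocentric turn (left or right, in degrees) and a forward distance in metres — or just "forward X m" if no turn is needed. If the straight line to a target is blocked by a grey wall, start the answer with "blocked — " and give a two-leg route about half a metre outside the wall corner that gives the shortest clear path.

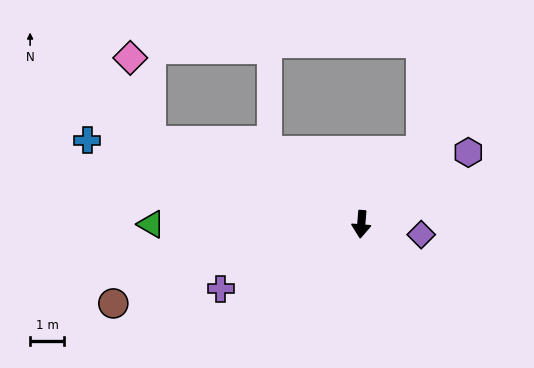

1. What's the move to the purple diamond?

turn left 85°, forward 1.8 m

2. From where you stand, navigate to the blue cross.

turn right 102°, forward 8.4 m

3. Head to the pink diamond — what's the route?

blocked — turn right 107°, forward 6.6 m, then turn right 54°, forward 2.5 m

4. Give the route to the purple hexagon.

turn left 128°, forward 3.8 m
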